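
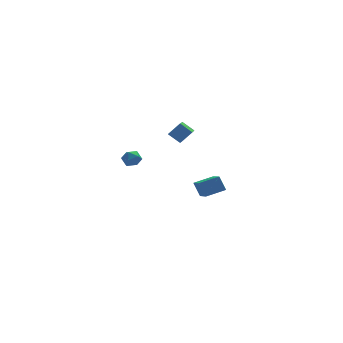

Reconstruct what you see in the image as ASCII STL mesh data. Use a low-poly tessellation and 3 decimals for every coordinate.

solid 
facet normal -0.964 -0.060 -0.259
outer loop
vertex 0.645 -5.11 0.184
vertex 0.388 -4.615 1.026
vertex 0.797 -3.38 -0.787
endloop
endfacet
facet normal 0.255 -0.490 -0.834
outer loop
vertex 1.992 -3.305 -0.466
vertex 0.645 -5.11 0.184
vertex 0.797 -3.38 -0.787
endloop
endfacet
facet normal -0.964 -0.060 -0.259
outer loop
vertex 0.797 -3.38 -0.787
vertex 0.388 -4.615 1.026
vertex 0.54 -2.885 0.055
endloop
endfacet
facet normal 0.076 0.870 -0.488
outer loop
vertex 0.54 -2.885 0.055
vertex 1.992 -3.305 -0.466
vertex 0.797 -3.38 -0.787
endloop
endfacet
facet normal -0.076 -0.870 0.488
outer loop
vertex 0.645 -5.11 0.184
vertex 1.583 -4.54 1.347
vertex 0.388 -4.615 1.026
endloop
endfacet
facet normal 0.255 -0.490 -0.834
outer loop
vertex 1.84 -5.035 0.505
vertex 0.645 -5.11 0.184
vertex 1.992 -3.305 -0.466
endloop
endfacet
facet normal -0.076 -0.870 0.488
outer loop
vertex 1.84 -5.035 0.505
vertex 1.583 -4.54 1.347
vertex 0.645 -5.11 0.184
endloop
endfacet
facet normal -0.255 0.490 0.834
outer loop
vertex 0.388 -4.615 1.026
vertex 1.583 -4.54 1.347
vertex 0.54 -2.885 0.055
endloop
endfacet
facet normal 0.076 0.870 -0.488
outer loop
vertex 1.735 -2.81 0.376
vertex 1.992 -3.305 -0.466
vertex 0.54 -2.885 0.055
endloop
endfacet
facet normal -0.255 0.490 0.834
outer loop
vertex 0.54 -2.885 0.055
vertex 1.583 -4.54 1.347
vertex 1.735 -2.81 0.376
endloop
endfacet
facet normal 0.964 0.060 0.259
outer loop
vertex 1.735 -2.81 0.376
vertex 1.84 -5.035 0.505
vertex 1.992 -3.305 -0.466
endloop
endfacet
facet normal 0.964 0.060 0.259
outer loop
vertex 1.583 -4.54 1.347
vertex 1.84 -5.035 0.505
vertex 1.735 -2.81 0.376
endloop
endfacet
facet normal -0.633 0.507 0.585
outer loop
vertex 1.337 3.035 1.797
vertex 1.949 4.725 0.993
vertex 0.571 2.952 1.041
endloop
endfacet
facet normal -0.310 -0.859 0.408
outer loop
vertex 1.191 2.455 0.467
vertex 1.337 3.035 1.797
vertex 0.571 2.952 1.041
endloop
endfacet
facet normal -0.633 0.507 0.585
outer loop
vertex 0.571 2.952 1.041
vertex 1.949 4.725 0.993
vertex 1.183 4.643 0.236
endloop
endfacet
facet normal -0.710 -0.077 -0.700
outer loop
vertex 1.183 4.643 0.236
vertex 1.191 2.455 0.467
vertex 0.571 2.952 1.041
endloop
endfacet
facet normal 0.710 0.076 0.700
outer loop
vertex 1.337 3.035 1.797
vertex 2.569 4.228 0.419
vertex 1.949 4.725 0.993
endloop
endfacet
facet normal -0.312 -0.858 0.408
outer loop
vertex 1.957 2.537 1.224
vertex 1.337 3.035 1.797
vertex 1.191 2.455 0.467
endloop
endfacet
facet normal 0.709 0.077 0.701
outer loop
vertex 1.957 2.537 1.224
vertex 2.569 4.228 0.419
vertex 1.337 3.035 1.797
endloop
endfacet
facet normal 0.311 0.859 -0.408
outer loop
vertex 1.949 4.725 0.993
vertex 2.569 4.228 0.419
vertex 1.183 4.643 0.236
endloop
endfacet
facet normal -0.709 -0.077 -0.701
outer loop
vertex 1.803 4.145 -0.337
vertex 1.191 2.455 0.467
vertex 1.183 4.643 0.236
endloop
endfacet
facet normal 0.311 0.858 -0.409
outer loop
vertex 1.183 4.643 0.236
vertex 2.569 4.228 0.419
vertex 1.803 4.145 -0.337
endloop
endfacet
facet normal 0.633 -0.507 -0.585
outer loop
vertex 1.803 4.145 -0.337
vertex 1.957 2.537 1.224
vertex 1.191 2.455 0.467
endloop
endfacet
facet normal 0.633 -0.507 -0.585
outer loop
vertex 2.569 4.228 0.419
vertex 1.957 2.537 1.224
vertex 1.803 4.145 -0.337
endloop
endfacet
facet normal -0.768 -0.320 0.555
outer loop
vertex -2.11 3.935 -1.182
vertex -1.806 3.327 -1.112
vertex -1.685 3.823 -0.658
endloop
endfacet
facet normal -0.675 0.383 0.630
outer loop
vertex -2.11 3.935 -1.182
vertex -1.685 3.823 -0.658
vertex -1.662 4.417 -0.995
endloop
endfacet
facet normal -0.729 0.684 -0.016
outer loop
vertex -2.11 3.935 -1.182
vertex -1.662 4.417 -0.995
vertex -1.769 4.287 -1.658
endloop
endfacet
facet normal -0.856 0.165 -0.491
outer loop
vertex -2.11 3.935 -1.182
vertex -1.769 4.287 -1.658
vertex -1.858 3.613 -1.73
endloop
endfacet
facet normal -0.880 -0.456 -0.137
outer loop
vertex -2.11 3.935 -1.182
vertex -1.858 3.613 -1.73
vertex -1.806 3.327 -1.112
endloop
endfacet
facet normal -0.013 0.494 0.869
outer loop
vertex -1.662 4.417 -0.995
vertex -1.685 3.823 -0.658
vertex -1.082 4.107 -0.81
endloop
endfacet
facet normal -0.163 -0.644 0.747
outer loop
vertex -1.685 3.823 -0.658
vertex -1.806 3.327 -1.112
vertex -1.171 3.433 -0.882
endloop
endfacet
facet normal -0.343 -0.863 -0.371
outer loop
vertex -1.806 3.327 -1.112
vertex -1.858 3.613 -1.73
vertex -1.278 3.303 -1.545
endloop
endfacet
facet normal -0.304 0.141 -0.942
outer loop
vertex -1.858 3.613 -1.73
vertex -1.769 4.287 -1.658
vertex -1.255 3.897 -1.882
endloop
endfacet
facet normal -0.100 0.979 -0.176
outer loop
vertex -1.769 4.287 -1.658
vertex -1.662 4.417 -0.995
vertex -1.134 4.393 -1.428
endloop
endfacet
facet normal 0.856 -0.165 0.491
outer loop
vertex -0.83 3.785 -1.358
vertex -1.082 4.107 -0.81
vertex -1.171 3.433 -0.882
endloop
endfacet
facet normal 0.729 -0.684 0.016
outer loop
vertex -0.83 3.785 -1.358
vertex -1.171 3.433 -0.882
vertex -1.278 3.303 -1.545
endloop
endfacet
facet normal 0.675 -0.383 -0.630
outer loop
vertex -0.83 3.785 -1.358
vertex -1.278 3.303 -1.545
vertex -1.255 3.897 -1.882
endloop
endfacet
facet normal 0.768 0.320 -0.555
outer loop
vertex -0.83 3.785 -1.358
vertex -1.255 3.897 -1.882
vertex -1.134 4.393 -1.428
endloop
endfacet
facet normal 0.880 0.456 0.137
outer loop
vertex -0.83 3.785 -1.358
vertex -1.134 4.393 -1.428
vertex -1.082 4.107 -0.81
endloop
endfacet
facet normal 0.304 -0.141 0.942
outer loop
vertex -1.171 3.433 -0.882
vertex -1.082 4.107 -0.81
vertex -1.685 3.823 -0.658
endloop
endfacet
facet normal 0.100 -0.979 0.176
outer loop
vertex -1.278 3.303 -1.545
vertex -1.171 3.433 -0.882
vertex -1.806 3.327 -1.112
endloop
endfacet
facet normal 0.013 -0.494 -0.869
outer loop
vertex -1.255 3.897 -1.882
vertex -1.278 3.303 -1.545
vertex -1.858 3.613 -1.73
endloop
endfacet
facet normal 0.163 0.644 -0.747
outer loop
vertex -1.134 4.393 -1.428
vertex -1.255 3.897 -1.882
vertex -1.769 4.287 -1.658
endloop
endfacet
facet normal 0.343 0.863 0.371
outer loop
vertex -1.082 4.107 -0.81
vertex -1.134 4.393 -1.428
vertex -1.662 4.417 -0.995
endloop
endfacet

endsolid


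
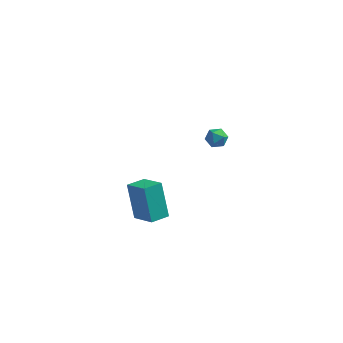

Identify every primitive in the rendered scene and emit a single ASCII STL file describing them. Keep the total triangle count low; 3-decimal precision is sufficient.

solid 
facet normal -0.608 -0.782 0.137
outer loop
vertex -1.025 -4.342 -1.009
vertex -2.191 -3.559 -1.712
vertex -0.41 -5.157 -2.935
endloop
endfacet
facet normal 0.742 -0.499 0.448
outer loop
vertex 0.271 -4.281 -3.088
vertex -1.025 -4.342 -1.009
vertex -0.41 -5.157 -2.935
endloop
endfacet
facet normal -0.608 -0.782 0.137
outer loop
vertex -0.41 -5.157 -2.935
vertex -2.191 -3.559 -1.712
vertex -1.576 -4.374 -3.638
endloop
endfacet
facet normal 0.282 -0.374 -0.884
outer loop
vertex -1.576 -4.374 -3.638
vertex 0.271 -4.281 -3.088
vertex -0.41 -5.157 -2.935
endloop
endfacet
facet normal -0.282 0.374 0.884
outer loop
vertex -1.025 -4.342 -1.009
vertex -1.51 -2.683 -1.865
vertex -2.191 -3.559 -1.712
endloop
endfacet
facet normal 0.742 -0.499 0.448
outer loop
vertex -0.344 -3.466 -1.162
vertex -1.025 -4.342 -1.009
vertex 0.271 -4.281 -3.088
endloop
endfacet
facet normal -0.282 0.374 0.884
outer loop
vertex -0.344 -3.466 -1.162
vertex -1.51 -2.683 -1.865
vertex -1.025 -4.342 -1.009
endloop
endfacet
facet normal -0.742 0.499 -0.448
outer loop
vertex -2.191 -3.559 -1.712
vertex -1.51 -2.683 -1.865
vertex -1.576 -4.374 -3.638
endloop
endfacet
facet normal 0.282 -0.374 -0.884
outer loop
vertex -0.895 -3.498 -3.791
vertex 0.271 -4.281 -3.088
vertex -1.576 -4.374 -3.638
endloop
endfacet
facet normal -0.742 0.499 -0.448
outer loop
vertex -1.576 -4.374 -3.638
vertex -1.51 -2.683 -1.865
vertex -0.895 -3.498 -3.791
endloop
endfacet
facet normal 0.608 0.782 -0.137
outer loop
vertex -0.895 -3.498 -3.791
vertex -0.344 -3.466 -1.162
vertex 0.271 -4.281 -3.088
endloop
endfacet
facet normal 0.608 0.782 -0.137
outer loop
vertex -1.51 -2.683 -1.865
vertex -0.344 -3.466 -1.162
vertex -0.895 -3.498 -3.791
endloop
endfacet
facet normal 0.299 -0.036 0.954
outer loop
vertex 1.152 3.557 -2.501
vertex 0.796 2.955 -2.412
vertex 1.468 2.94 -2.623
endloop
endfacet
facet normal 0.783 0.293 0.548
outer loop
vertex 1.152 3.557 -2.501
vertex 1.468 2.94 -2.623
vertex 1.572 3.482 -3.061
endloop
endfacet
facet normal 0.466 0.853 0.236
outer loop
vertex 1.152 3.557 -2.501
vertex 1.572 3.482 -3.061
vertex 0.963 3.832 -3.122
endloop
endfacet
facet normal -0.213 0.868 0.449
outer loop
vertex 1.152 3.557 -2.501
vertex 0.963 3.832 -3.122
vertex 0.484 3.507 -2.721
endloop
endfacet
facet normal -0.318 0.320 0.893
outer loop
vertex 1.152 3.557 -2.501
vertex 0.484 3.507 -2.721
vertex 0.796 2.955 -2.412
endloop
endfacet
facet normal 0.986 -0.160 0.036
outer loop
vertex 1.572 3.482 -3.061
vertex 1.468 2.94 -2.623
vertex 1.476 2.833 -3.319
endloop
endfacet
facet normal 0.202 -0.693 0.692
outer loop
vertex 1.468 2.94 -2.623
vertex 0.796 2.955 -2.412
vertex 0.997 2.508 -2.918
endloop
endfacet
facet normal -0.796 -0.118 0.593
outer loop
vertex 0.796 2.955 -2.412
vertex 0.484 3.507 -2.721
vertex 0.388 2.858 -2.979
endloop
endfacet
facet normal -0.627 0.769 -0.125
outer loop
vertex 0.484 3.507 -2.721
vertex 0.963 3.832 -3.122
vertex 0.492 3.4 -3.417
endloop
endfacet
facet normal 0.475 0.745 -0.469
outer loop
vertex 0.963 3.832 -3.122
vertex 1.572 3.482 -3.061
vertex 1.164 3.385 -3.628
endloop
endfacet
facet normal 0.213 -0.868 -0.449
outer loop
vertex 0.808 2.783 -3.539
vertex 1.476 2.833 -3.319
vertex 0.997 2.508 -2.918
endloop
endfacet
facet normal -0.466 -0.853 -0.236
outer loop
vertex 0.808 2.783 -3.539
vertex 0.997 2.508 -2.918
vertex 0.388 2.858 -2.979
endloop
endfacet
facet normal -0.783 -0.293 -0.548
outer loop
vertex 0.808 2.783 -3.539
vertex 0.388 2.858 -2.979
vertex 0.492 3.4 -3.417
endloop
endfacet
facet normal -0.299 0.036 -0.954
outer loop
vertex 0.808 2.783 -3.539
vertex 0.492 3.4 -3.417
vertex 1.164 3.385 -3.628
endloop
endfacet
facet normal 0.318 -0.320 -0.893
outer loop
vertex 0.808 2.783 -3.539
vertex 1.164 3.385 -3.628
vertex 1.476 2.833 -3.319
endloop
endfacet
facet normal 0.627 -0.769 0.125
outer loop
vertex 0.997 2.508 -2.918
vertex 1.476 2.833 -3.319
vertex 1.468 2.94 -2.623
endloop
endfacet
facet normal -0.475 -0.745 0.469
outer loop
vertex 0.388 2.858 -2.979
vertex 0.997 2.508 -2.918
vertex 0.796 2.955 -2.412
endloop
endfacet
facet normal -0.986 0.160 -0.036
outer loop
vertex 0.492 3.4 -3.417
vertex 0.388 2.858 -2.979
vertex 0.484 3.507 -2.721
endloop
endfacet
facet normal -0.202 0.693 -0.692
outer loop
vertex 1.164 3.385 -3.628
vertex 0.492 3.4 -3.417
vertex 0.963 3.832 -3.122
endloop
endfacet
facet normal 0.796 0.118 -0.593
outer loop
vertex 1.476 2.833 -3.319
vertex 1.164 3.385 -3.628
vertex 1.572 3.482 -3.061
endloop
endfacet

endsolid


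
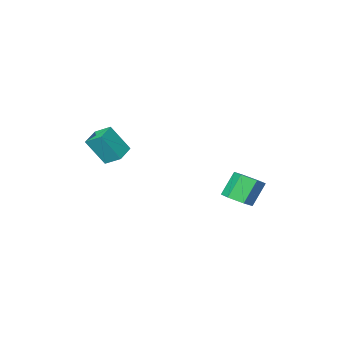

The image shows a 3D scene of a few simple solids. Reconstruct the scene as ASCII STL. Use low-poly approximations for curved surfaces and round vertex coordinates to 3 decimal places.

solid 
facet normal -0.441 0.330 -0.835
outer loop
vertex 1.426 -3.404 1.296
vertex 2.333 -2.771 1.067
vertex 1.847 -4.202 0.758
endloop
endfacet
facet normal -0.803 -0.561 0.204
outer loop
vertex 2.607 -4.769 2.193
vertex 1.426 -3.404 1.296
vertex 1.847 -4.202 0.758
endloop
endfacet
facet normal -0.441 0.330 -0.834
outer loop
vertex 1.847 -4.202 0.758
vertex 2.333 -2.771 1.067
vertex 2.754 -3.568 0.529
endloop
endfacet
facet normal 0.401 -0.759 -0.512
outer loop
vertex 2.754 -3.568 0.529
vertex 2.607 -4.769 2.193
vertex 1.847 -4.202 0.758
endloop
endfacet
facet normal -0.401 0.760 0.512
outer loop
vertex 1.426 -3.404 1.296
vertex 3.093 -3.338 2.502
vertex 2.333 -2.771 1.067
endloop
endfacet
facet normal -0.803 -0.561 0.203
outer loop
vertex 2.186 -3.972 2.731
vertex 1.426 -3.404 1.296
vertex 2.607 -4.769 2.193
endloop
endfacet
facet normal -0.401 0.759 0.513
outer loop
vertex 2.186 -3.972 2.731
vertex 3.093 -3.338 2.502
vertex 1.426 -3.404 1.296
endloop
endfacet
facet normal 0.802 0.561 -0.203
outer loop
vertex 2.333 -2.771 1.067
vertex 3.093 -3.338 2.502
vertex 2.754 -3.568 0.529
endloop
endfacet
facet normal 0.401 -0.759 -0.513
outer loop
vertex 3.514 -4.136 1.964
vertex 2.607 -4.769 2.193
vertex 2.754 -3.568 0.529
endloop
endfacet
facet normal 0.803 0.561 -0.203
outer loop
vertex 2.754 -3.568 0.529
vertex 3.093 -3.338 2.502
vertex 3.514 -4.136 1.964
endloop
endfacet
facet normal 0.441 -0.330 0.834
outer loop
vertex 3.514 -4.136 1.964
vertex 2.186 -3.972 2.731
vertex 2.607 -4.769 2.193
endloop
endfacet
facet normal 0.441 -0.330 0.835
outer loop
vertex 3.093 -3.338 2.502
vertex 2.186 -3.972 2.731
vertex 3.514 -4.136 1.964
endloop
endfacet
facet normal 0.551 0.085 -0.830
outer loop
vertex -2.594 -1.503 -2.134
vertex -3.123 -0.904 -2.424
vertex -2.449 -0.685 -1.954
endloop
endfacet
facet normal 0.817 -0.258 0.516
outer loop
vertex -2.594 -1.503 -2.134
vertex -2.449 -0.685 -1.954
vertex -3.448 -1.634 -0.847
endloop
endfacet
facet normal 0.817 -0.258 0.516
outer loop
vertex -3.448 -1.634 -0.847
vertex -2.449 -0.685 -1.954
vertex -3.303 -0.816 -0.667
endloop
endfacet
facet normal -0.550 -0.085 0.831
outer loop
vertex -3.448 -1.634 -0.847
vertex -3.303 -0.816 -0.667
vertex -3.977 -1.036 -1.136
endloop
endfacet
facet normal 0.551 0.085 -0.830
outer loop
vertex -2.449 -0.685 -1.954
vertex -3.123 -0.904 -2.424
vertex -2.978 -0.086 -2.244
endloop
endfacet
facet normal 0.556 0.705 0.441
outer loop
vertex -2.449 -0.685 -1.954
vertex -2.978 -0.086 -2.244
vertex -3.303 -0.816 -0.667
endloop
endfacet
facet normal 0.555 0.705 0.441
outer loop
vertex -3.303 -0.816 -0.667
vertex -2.978 -0.086 -2.244
vertex -3.832 -0.218 -0.957
endloop
endfacet
facet normal -0.550 -0.084 0.831
outer loop
vertex -3.303 -0.816 -0.667
vertex -3.832 -0.218 -0.957
vertex -3.977 -1.036 -1.136
endloop
endfacet
facet normal 0.550 0.085 -0.831
outer loop
vertex -2.978 -0.086 -2.244
vertex -3.123 -0.904 -2.424
vertex -3.652 -0.306 -2.713
endloop
endfacet
facet normal -0.262 0.962 -0.075
outer loop
vertex -2.978 -0.086 -2.244
vertex -3.652 -0.306 -2.713
vertex -3.832 -0.218 -0.957
endloop
endfacet
facet normal -0.261 0.963 -0.075
outer loop
vertex -3.832 -0.218 -0.957
vertex -3.652 -0.306 -2.713
vertex -4.506 -0.437 -1.426
endloop
endfacet
facet normal -0.551 -0.084 0.831
outer loop
vertex -3.832 -0.218 -0.957
vertex -4.506 -0.437 -1.426
vertex -3.977 -1.036 -1.136
endloop
endfacet
facet normal 0.550 0.085 -0.831
outer loop
vertex -3.652 -0.306 -2.713
vertex -3.123 -0.904 -2.424
vertex -3.797 -1.124 -2.893
endloop
endfacet
facet normal -0.817 0.258 -0.516
outer loop
vertex -3.652 -0.306 -2.713
vertex -3.797 -1.124 -2.893
vertex -4.506 -0.437 -1.426
endloop
endfacet
facet normal -0.817 0.258 -0.516
outer loop
vertex -4.506 -0.437 -1.426
vertex -3.797 -1.124 -2.893
vertex -4.651 -1.255 -1.606
endloop
endfacet
facet normal -0.551 -0.085 0.830
outer loop
vertex -4.506 -0.437 -1.426
vertex -4.651 -1.255 -1.606
vertex -3.977 -1.036 -1.136
endloop
endfacet
facet normal 0.550 0.084 -0.831
outer loop
vertex -3.797 -1.124 -2.893
vertex -3.123 -0.904 -2.424
vertex -3.268 -1.722 -2.603
endloop
endfacet
facet normal -0.556 -0.705 -0.440
outer loop
vertex -3.797 -1.124 -2.893
vertex -3.268 -1.722 -2.603
vertex -4.651 -1.255 -1.606
endloop
endfacet
facet normal -0.556 -0.705 -0.441
outer loop
vertex -4.651 -1.255 -1.606
vertex -3.268 -1.722 -2.603
vertex -4.122 -1.854 -1.316
endloop
endfacet
facet normal -0.551 -0.085 0.830
outer loop
vertex -4.651 -1.255 -1.606
vertex -4.122 -1.854 -1.316
vertex -3.977 -1.036 -1.136
endloop
endfacet
facet normal 0.551 0.084 -0.831
outer loop
vertex -3.268 -1.722 -2.603
vertex -3.123 -0.904 -2.424
vertex -2.594 -1.503 -2.134
endloop
endfacet
facet normal 0.261 -0.962 0.074
outer loop
vertex -3.268 -1.722 -2.603
vertex -2.594 -1.503 -2.134
vertex -4.122 -1.854 -1.316
endloop
endfacet
facet normal 0.261 -0.962 0.076
outer loop
vertex -4.122 -1.854 -1.316
vertex -2.594 -1.503 -2.134
vertex -3.448 -1.634 -0.847
endloop
endfacet
facet normal -0.550 -0.085 0.831
outer loop
vertex -4.122 -1.854 -1.316
vertex -3.448 -1.634 -0.847
vertex -3.977 -1.036 -1.136
endloop
endfacet

endsolid


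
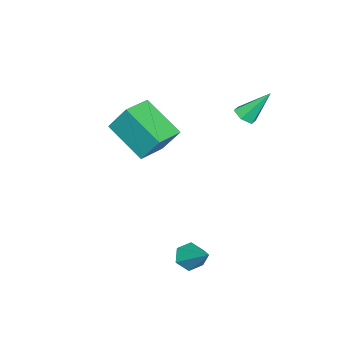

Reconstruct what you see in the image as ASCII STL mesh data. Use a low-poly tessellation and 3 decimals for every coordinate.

solid 
facet normal -0.379 -0.702 -0.603
outer loop
vertex 2.71 0.591 -2.475
vertex 2.096 0.88 -2.426
vertex 2.524 1.072 -2.918
endloop
endfacet
facet normal 0.959 0.151 -0.239
outer loop
vertex 2.71 0.591 -2.475
vertex 2.524 1.072 -2.918
vertex 2.744 2.08 -1.394
endloop
endfacet
facet normal -0.379 -0.702 -0.603
outer loop
vertex 2.524 1.072 -2.918
vertex 2.096 0.88 -2.426
vertex 1.911 1.361 -2.869
endloop
endfacet
facet normal 0.318 0.769 -0.555
outer loop
vertex 2.524 1.072 -2.918
vertex 1.911 1.361 -2.869
vertex 2.744 2.08 -1.394
endloop
endfacet
facet normal -0.379 -0.702 -0.603
outer loop
vertex 1.911 1.361 -2.869
vertex 2.096 0.88 -2.426
vertex 1.483 1.169 -2.377
endloop
endfacet
facet normal -0.518 0.847 -0.120
outer loop
vertex 1.911 1.361 -2.869
vertex 1.483 1.169 -2.377
vertex 2.744 2.08 -1.394
endloop
endfacet
facet normal -0.379 -0.702 -0.603
outer loop
vertex 1.483 1.169 -2.377
vertex 2.096 0.88 -2.426
vertex 1.668 0.688 -1.934
endloop
endfacet
facet normal -0.713 0.307 0.631
outer loop
vertex 1.483 1.169 -2.377
vertex 1.668 0.688 -1.934
vertex 2.744 2.08 -1.394
endloop
endfacet
facet normal -0.379 -0.702 -0.603
outer loop
vertex 1.668 0.688 -1.934
vertex 2.096 0.88 -2.426
vertex 2.282 0.399 -1.983
endloop
endfacet
facet normal -0.071 -0.312 0.947
outer loop
vertex 1.668 0.688 -1.934
vertex 2.282 0.399 -1.983
vertex 2.744 2.08 -1.394
endloop
endfacet
facet normal -0.379 -0.702 -0.603
outer loop
vertex 2.282 0.399 -1.983
vertex 2.096 0.88 -2.426
vertex 2.71 0.591 -2.475
endloop
endfacet
facet normal 0.765 -0.390 0.513
outer loop
vertex 2.282 0.399 -1.983
vertex 2.71 0.591 -2.475
vertex 2.744 2.08 -1.394
endloop
endfacet
facet normal -0.987 0.142 -0.081
outer loop
vertex -2.207 -3.588 2.777
vertex -1.856 -1.825 1.597
vertex -2.225 -4.459 1.471
endloop
endfacet
facet normal -0.163 -0.820 0.549
outer loop
vertex -0.864 -4.655 1.583
vertex -2.207 -3.588 2.777
vertex -2.225 -4.459 1.471
endloop
endfacet
facet normal -0.987 0.142 -0.080
outer loop
vertex -2.225 -4.459 1.471
vertex -1.856 -1.825 1.597
vertex -1.875 -2.696 0.291
endloop
endfacet
facet normal -0.011 -0.555 -0.832
outer loop
vertex -1.875 -2.696 0.291
vertex -0.864 -4.655 1.583
vertex -2.225 -4.459 1.471
endloop
endfacet
facet normal 0.011 0.555 0.832
outer loop
vertex -2.207 -3.588 2.777
vertex -0.495 -2.021 1.709
vertex -1.856 -1.825 1.597
endloop
endfacet
facet normal -0.163 -0.820 0.549
outer loop
vertex -0.845 -3.784 2.889
vertex -2.207 -3.588 2.777
vertex -0.864 -4.655 1.583
endloop
endfacet
facet normal 0.011 0.555 0.832
outer loop
vertex -0.845 -3.784 2.889
vertex -0.495 -2.021 1.709
vertex -2.207 -3.588 2.777
endloop
endfacet
facet normal 0.163 0.820 -0.549
outer loop
vertex -1.856 -1.825 1.597
vertex -0.495 -2.021 1.709
vertex -1.875 -2.696 0.291
endloop
endfacet
facet normal -0.011 -0.555 -0.832
outer loop
vertex -0.513 -2.892 0.403
vertex -0.864 -4.655 1.583
vertex -1.875 -2.696 0.291
endloop
endfacet
facet normal 0.163 0.820 -0.549
outer loop
vertex -1.875 -2.696 0.291
vertex -0.495 -2.021 1.709
vertex -0.513 -2.892 0.403
endloop
endfacet
facet normal 0.987 -0.142 0.081
outer loop
vertex -0.513 -2.892 0.403
vertex -0.845 -3.784 2.889
vertex -0.864 -4.655 1.583
endloop
endfacet
facet normal 0.987 -0.142 0.081
outer loop
vertex -0.495 -2.021 1.709
vertex -0.845 -3.784 2.889
vertex -0.513 -2.892 0.403
endloop
endfacet
facet normal 0.288 -0.534 -0.795
outer loop
vertex -3.059 -0.028 2.825
vertex -3.338 0.332 2.482
vertex -2.792 0.429 2.615
endloop
endfacet
facet normal 0.720 -0.105 0.686
outer loop
vertex -3.059 -0.028 2.825
vertex -2.792 0.429 2.615
vertex -3.822 1.228 3.818
endloop
endfacet
facet normal 0.288 -0.533 -0.795
outer loop
vertex -2.792 0.429 2.615
vertex -3.338 0.332 2.482
vertex -3.07 0.79 2.272
endloop
endfacet
facet normal 0.709 0.689 0.150
outer loop
vertex -2.792 0.429 2.615
vertex -3.07 0.79 2.272
vertex -3.822 1.228 3.818
endloop
endfacet
facet normal 0.289 -0.534 -0.795
outer loop
vertex -3.07 0.79 2.272
vertex -3.338 0.332 2.482
vertex -3.616 0.692 2.139
endloop
endfacet
facet normal -0.093 0.945 -0.313
outer loop
vertex -3.07 0.79 2.272
vertex -3.616 0.692 2.139
vertex -3.822 1.228 3.818
endloop
endfacet
facet normal 0.288 -0.534 -0.795
outer loop
vertex -3.616 0.692 2.139
vertex -3.338 0.332 2.482
vertex -3.884 0.235 2.349
endloop
endfacet
facet normal -0.882 0.408 -0.238
outer loop
vertex -3.616 0.692 2.139
vertex -3.884 0.235 2.349
vertex -3.822 1.228 3.818
endloop
endfacet
facet normal 0.288 -0.533 -0.795
outer loop
vertex -3.884 0.235 2.349
vertex -3.338 0.332 2.482
vertex -3.605 -0.126 2.692
endloop
endfacet
facet normal -0.871 -0.389 0.300
outer loop
vertex -3.884 0.235 2.349
vertex -3.605 -0.126 2.692
vertex -3.822 1.228 3.818
endloop
endfacet
facet normal 0.289 -0.533 -0.795
outer loop
vertex -3.605 -0.126 2.692
vertex -3.338 0.332 2.482
vertex -3.059 -0.028 2.825
endloop
endfacet
facet normal -0.070 -0.644 0.761
outer loop
vertex -3.605 -0.126 2.692
vertex -3.059 -0.028 2.825
vertex -3.822 1.228 3.818
endloop
endfacet

endsolid


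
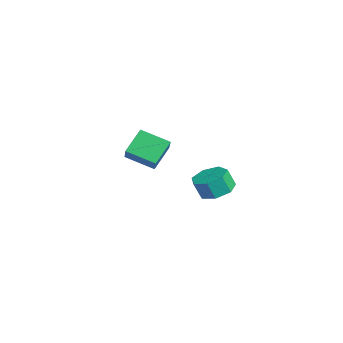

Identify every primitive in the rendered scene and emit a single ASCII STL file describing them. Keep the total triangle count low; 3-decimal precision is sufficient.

solid 
facet normal -0.495 -0.780 0.383
outer loop
vertex -2.932 -0.551 3.06
vertex -3.72 0.532 4.247
vertex -4.251 -0.27 1.928
endloop
endfacet
facet normal 0.440 -0.605 -0.663
outer loop
vertex -3.3 1.228 1.193
vertex -2.932 -0.551 3.06
vertex -4.251 -0.27 1.928
endloop
endfacet
facet normal -0.496 -0.780 0.383
outer loop
vertex -4.251 -0.27 1.928
vertex -3.72 0.532 4.247
vertex -5.038 0.814 3.116
endloop
endfacet
facet normal -0.749 0.160 -0.643
outer loop
vertex -5.038 0.814 3.116
vertex -3.3 1.228 1.193
vertex -4.251 -0.27 1.928
endloop
endfacet
facet normal 0.749 -0.160 0.643
outer loop
vertex -2.932 -0.551 3.06
vertex -2.769 2.03 3.512
vertex -3.72 0.532 4.247
endloop
endfacet
facet normal 0.440 -0.605 -0.663
outer loop
vertex -1.982 0.946 2.324
vertex -2.932 -0.551 3.06
vertex -3.3 1.228 1.193
endloop
endfacet
facet normal 0.750 -0.160 0.642
outer loop
vertex -1.982 0.946 2.324
vertex -2.769 2.03 3.512
vertex -2.932 -0.551 3.06
endloop
endfacet
facet normal -0.440 0.605 0.664
outer loop
vertex -3.72 0.532 4.247
vertex -2.769 2.03 3.512
vertex -5.038 0.814 3.116
endloop
endfacet
facet normal -0.749 0.159 -0.643
outer loop
vertex -4.088 2.311 2.38
vertex -3.3 1.228 1.193
vertex -5.038 0.814 3.116
endloop
endfacet
facet normal -0.440 0.605 0.663
outer loop
vertex -5.038 0.814 3.116
vertex -2.769 2.03 3.512
vertex -4.088 2.311 2.38
endloop
endfacet
facet normal 0.495 0.780 -0.383
outer loop
vertex -4.088 2.311 2.38
vertex -1.982 0.946 2.324
vertex -3.3 1.228 1.193
endloop
endfacet
facet normal 0.495 0.780 -0.383
outer loop
vertex -2.769 2.03 3.512
vertex -1.982 0.946 2.324
vertex -4.088 2.311 2.38
endloop
endfacet
facet normal 0.088 0.367 -0.926
outer loop
vertex 4.199 2.525 2.491
vertex 3.223 2.932 2.56
vertex 4.146 3.38 2.825
endloop
endfacet
facet normal 0.994 0.022 0.103
outer loop
vertex 4.199 2.525 2.491
vertex 4.146 3.38 2.825
vertex 4.093 2.081 3.611
endloop
endfacet
facet normal 0.994 0.021 0.103
outer loop
vertex 4.093 2.081 3.611
vertex 4.146 3.38 2.825
vertex 4.04 2.936 3.946
endloop
endfacet
facet normal -0.088 -0.368 0.926
outer loop
vertex 4.093 2.081 3.611
vertex 4.04 2.936 3.946
vertex 3.117 2.488 3.68
endloop
endfacet
facet normal 0.087 0.368 -0.926
outer loop
vertex 4.146 3.38 2.825
vertex 3.223 2.932 2.56
vertex 3.398 3.898 2.96
endloop
endfacet
facet normal 0.575 0.740 0.348
outer loop
vertex 4.146 3.38 2.825
vertex 3.398 3.898 2.96
vertex 4.04 2.936 3.946
endloop
endfacet
facet normal 0.575 0.740 0.348
outer loop
vertex 4.04 2.936 3.946
vertex 3.398 3.898 2.96
vertex 3.292 3.454 4.08
endloop
endfacet
facet normal -0.089 -0.367 0.926
outer loop
vertex 4.04 2.936 3.946
vertex 3.292 3.454 4.08
vertex 3.117 2.488 3.68
endloop
endfacet
facet normal 0.088 0.367 -0.926
outer loop
vertex 3.398 3.898 2.96
vertex 3.223 2.932 2.56
vertex 2.518 3.689 2.793
endloop
endfacet
facet normal -0.277 0.902 0.331
outer loop
vertex 3.398 3.898 2.96
vertex 2.518 3.689 2.793
vertex 3.292 3.454 4.08
endloop
endfacet
facet normal -0.278 0.901 0.332
outer loop
vertex 3.292 3.454 4.08
vertex 2.518 3.689 2.793
vertex 2.412 3.244 3.913
endloop
endfacet
facet normal -0.088 -0.367 0.926
outer loop
vertex 3.292 3.454 4.08
vertex 2.412 3.244 3.913
vertex 3.117 2.488 3.68
endloop
endfacet
facet normal 0.088 0.367 -0.926
outer loop
vertex 2.518 3.689 2.793
vertex 3.223 2.932 2.56
vertex 2.169 2.909 2.451
endloop
endfacet
facet normal -0.921 0.384 0.065
outer loop
vertex 2.518 3.689 2.793
vertex 2.169 2.909 2.451
vertex 2.412 3.244 3.913
endloop
endfacet
facet normal -0.921 0.384 0.065
outer loop
vertex 2.412 3.244 3.913
vertex 2.169 2.909 2.451
vertex 2.063 2.465 3.571
endloop
endfacet
facet normal -0.088 -0.367 0.926
outer loop
vertex 2.412 3.244 3.913
vertex 2.063 2.465 3.571
vertex 3.117 2.488 3.68
endloop
endfacet
facet normal 0.088 0.367 -0.926
outer loop
vertex 2.169 2.909 2.451
vertex 3.223 2.932 2.56
vertex 2.614 2.147 2.191
endloop
endfacet
facet normal -0.871 -0.423 -0.250
outer loop
vertex 2.169 2.909 2.451
vertex 2.614 2.147 2.191
vertex 2.063 2.465 3.571
endloop
endfacet
facet normal -0.871 -0.423 -0.250
outer loop
vertex 2.063 2.465 3.571
vertex 2.614 2.147 2.191
vertex 2.508 1.703 3.311
endloop
endfacet
facet normal -0.088 -0.367 0.926
outer loop
vertex 2.063 2.465 3.571
vertex 2.508 1.703 3.311
vertex 3.117 2.488 3.68
endloop
endfacet
facet normal 0.088 0.367 -0.926
outer loop
vertex 2.614 2.147 2.191
vertex 3.223 2.932 2.56
vertex 3.517 1.976 2.209
endloop
endfacet
facet normal -0.165 -0.911 -0.377
outer loop
vertex 2.614 2.147 2.191
vertex 3.517 1.976 2.209
vertex 2.508 1.703 3.311
endloop
endfacet
facet normal -0.165 -0.911 -0.377
outer loop
vertex 2.508 1.703 3.311
vertex 3.517 1.976 2.209
vertex 3.411 1.532 3.329
endloop
endfacet
facet normal -0.088 -0.367 0.926
outer loop
vertex 2.508 1.703 3.311
vertex 3.411 1.532 3.329
vertex 3.117 2.488 3.68
endloop
endfacet
facet normal 0.088 0.367 -0.926
outer loop
vertex 3.517 1.976 2.209
vertex 3.223 2.932 2.56
vertex 4.199 2.525 2.491
endloop
endfacet
facet normal 0.665 -0.713 -0.220
outer loop
vertex 3.517 1.976 2.209
vertex 4.199 2.525 2.491
vertex 3.411 1.532 3.329
endloop
endfacet
facet normal 0.665 -0.713 -0.220
outer loop
vertex 3.411 1.532 3.329
vertex 4.199 2.525 2.491
vertex 4.093 2.081 3.611
endloop
endfacet
facet normal -0.088 -0.367 0.926
outer loop
vertex 3.411 1.532 3.329
vertex 4.093 2.081 3.611
vertex 3.117 2.488 3.68
endloop
endfacet

endsolid


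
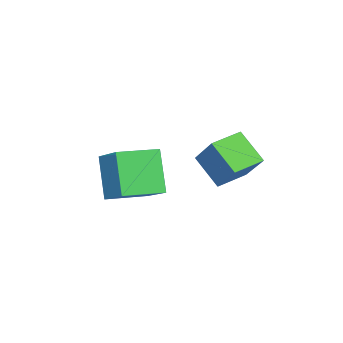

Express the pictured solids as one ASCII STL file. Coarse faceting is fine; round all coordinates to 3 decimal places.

solid 
facet normal -0.791 0.605 -0.089
outer loop
vertex -0.101 -0.335 2.302
vertex 0.679 0.43 0.567
vertex -1.088 -1.783 1.219
endloop
endfacet
facet normal -0.381 -0.373 0.846
outer loop
vertex 0.281 -2.83 1.373
vertex -0.101 -0.335 2.302
vertex -1.088 -1.783 1.219
endloop
endfacet
facet normal -0.791 0.605 -0.089
outer loop
vertex -1.088 -1.783 1.219
vertex 0.679 0.43 0.567
vertex -0.308 -1.018 -0.515
endloop
endfacet
facet normal -0.479 -0.703 -0.526
outer loop
vertex -0.308 -1.018 -0.515
vertex 0.281 -2.83 1.373
vertex -1.088 -1.783 1.219
endloop
endfacet
facet normal 0.479 0.703 0.525
outer loop
vertex -0.101 -0.335 2.302
vertex 2.048 -0.617 0.721
vertex 0.679 0.43 0.567
endloop
endfacet
facet normal -0.380 -0.373 0.846
outer loop
vertex 1.268 -1.382 2.455
vertex -0.101 -0.335 2.302
vertex 0.281 -2.83 1.373
endloop
endfacet
facet normal 0.479 0.703 0.526
outer loop
vertex 1.268 -1.382 2.455
vertex 2.048 -0.617 0.721
vertex -0.101 -0.335 2.302
endloop
endfacet
facet normal 0.380 0.373 -0.846
outer loop
vertex 0.679 0.43 0.567
vertex 2.048 -0.617 0.721
vertex -0.308 -1.018 -0.515
endloop
endfacet
facet normal -0.479 -0.703 -0.525
outer loop
vertex 1.061 -2.065 -0.362
vertex 0.281 -2.83 1.373
vertex -0.308 -1.018 -0.515
endloop
endfacet
facet normal 0.380 0.374 -0.846
outer loop
vertex -0.308 -1.018 -0.515
vertex 2.048 -0.617 0.721
vertex 1.061 -2.065 -0.362
endloop
endfacet
facet normal 0.791 -0.605 0.089
outer loop
vertex 1.061 -2.065 -0.362
vertex 1.268 -1.382 2.455
vertex 0.281 -2.83 1.373
endloop
endfacet
facet normal 0.791 -0.605 0.089
outer loop
vertex 2.048 -0.617 0.721
vertex 1.268 -1.382 2.455
vertex 1.061 -2.065 -0.362
endloop
endfacet
facet normal -0.354 -0.588 -0.727
outer loop
vertex -2.986 -0.563 0.466
vertex -4.281 -0.048 0.68
vertex -2.693 0.635 -0.645
endloop
endfacet
facet normal 0.918 -0.365 -0.152
outer loop
vertex -1.999 1.788 0.78
vertex -2.986 -0.563 0.466
vertex -2.693 0.635 -0.645
endloop
endfacet
facet normal -0.354 -0.588 -0.727
outer loop
vertex -2.693 0.635 -0.645
vertex -4.281 -0.048 0.68
vertex -3.988 1.15 -0.431
endloop
endfacet
facet normal 0.176 0.721 -0.670
outer loop
vertex -3.988 1.15 -0.431
vertex -1.999 1.788 0.78
vertex -2.693 0.635 -0.645
endloop
endfacet
facet normal -0.176 -0.721 0.670
outer loop
vertex -2.986 -0.563 0.466
vertex -3.587 1.105 2.105
vertex -4.281 -0.048 0.68
endloop
endfacet
facet normal 0.918 -0.365 -0.152
outer loop
vertex -2.292 0.59 1.891
vertex -2.986 -0.563 0.466
vertex -1.999 1.788 0.78
endloop
endfacet
facet normal -0.176 -0.721 0.670
outer loop
vertex -2.292 0.59 1.891
vertex -3.587 1.105 2.105
vertex -2.986 -0.563 0.466
endloop
endfacet
facet normal -0.918 0.365 0.152
outer loop
vertex -4.281 -0.048 0.68
vertex -3.587 1.105 2.105
vertex -3.988 1.15 -0.431
endloop
endfacet
facet normal 0.176 0.721 -0.670
outer loop
vertex -3.294 2.303 0.994
vertex -1.999 1.788 0.78
vertex -3.988 1.15 -0.431
endloop
endfacet
facet normal -0.918 0.365 0.152
outer loop
vertex -3.988 1.15 -0.431
vertex -3.587 1.105 2.105
vertex -3.294 2.303 0.994
endloop
endfacet
facet normal 0.354 0.588 0.727
outer loop
vertex -3.294 2.303 0.994
vertex -2.292 0.59 1.891
vertex -1.999 1.788 0.78
endloop
endfacet
facet normal 0.354 0.588 0.727
outer loop
vertex -3.587 1.105 2.105
vertex -2.292 0.59 1.891
vertex -3.294 2.303 0.994
endloop
endfacet

endsolid


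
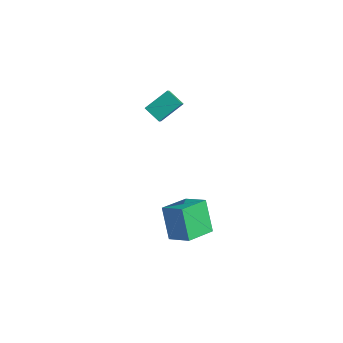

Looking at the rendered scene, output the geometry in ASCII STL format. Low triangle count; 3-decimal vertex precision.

solid 
facet normal -0.484 0.214 0.849
outer loop
vertex 2.438 -3.922 -1.86
vertex 2.416 -2.18 -2.311
vertex 1.161 -4.115 -2.54
endloop
endfacet
facet normal 0.013 -0.968 0.251
outer loop
vertex 2.124 -4.54 -4.229
vertex 2.438 -3.922 -1.86
vertex 1.161 -4.115 -2.54
endloop
endfacet
facet normal -0.485 0.214 0.848
outer loop
vertex 1.161 -4.115 -2.54
vertex 2.416 -2.18 -2.311
vertex 1.139 -2.372 -2.992
endloop
endfacet
facet normal -0.875 -0.132 -0.466
outer loop
vertex 1.139 -2.372 -2.992
vertex 2.124 -4.54 -4.229
vertex 1.161 -4.115 -2.54
endloop
endfacet
facet normal 0.875 0.132 0.466
outer loop
vertex 2.438 -3.922 -1.86
vertex 3.379 -2.605 -4.0
vertex 2.416 -2.18 -2.311
endloop
endfacet
facet normal 0.012 -0.968 0.251
outer loop
vertex 3.401 -4.348 -3.548
vertex 2.438 -3.922 -1.86
vertex 2.124 -4.54 -4.229
endloop
endfacet
facet normal 0.875 0.132 0.466
outer loop
vertex 3.401 -4.348 -3.548
vertex 3.379 -2.605 -4.0
vertex 2.438 -3.922 -1.86
endloop
endfacet
facet normal -0.012 0.968 -0.250
outer loop
vertex 2.416 -2.18 -2.311
vertex 3.379 -2.605 -4.0
vertex 1.139 -2.372 -2.992
endloop
endfacet
facet normal -0.875 -0.132 -0.466
outer loop
vertex 2.102 -2.798 -4.68
vertex 2.124 -4.54 -4.229
vertex 1.139 -2.372 -2.992
endloop
endfacet
facet normal -0.012 0.968 -0.251
outer loop
vertex 1.139 -2.372 -2.992
vertex 3.379 -2.605 -4.0
vertex 2.102 -2.798 -4.68
endloop
endfacet
facet normal 0.485 -0.214 -0.848
outer loop
vertex 2.102 -2.798 -4.68
vertex 3.401 -4.348 -3.548
vertex 2.124 -4.54 -4.229
endloop
endfacet
facet normal 0.484 -0.214 -0.848
outer loop
vertex 3.379 -2.605 -4.0
vertex 3.401 -4.348 -3.548
vertex 2.102 -2.798 -4.68
endloop
endfacet
facet normal -0.461 0.591 -0.663
outer loop
vertex -1.975 -2.182 2.491
vertex -1.613 -0.91 3.373
vertex -1.031 -2.067 1.937
endloop
endfacet
facet normal -0.228 -0.801 -0.554
outer loop
vertex -0.607 -2.61 2.547
vertex -1.975 -2.182 2.491
vertex -1.031 -2.067 1.937
endloop
endfacet
facet normal -0.460 0.591 -0.663
outer loop
vertex -1.031 -2.067 1.937
vertex -1.613 -0.91 3.373
vertex -0.669 -0.795 2.82
endloop
endfacet
facet normal 0.858 0.105 -0.503
outer loop
vertex -0.669 -0.795 2.82
vertex -0.607 -2.61 2.547
vertex -1.031 -2.067 1.937
endloop
endfacet
facet normal -0.858 -0.105 0.503
outer loop
vertex -1.975 -2.182 2.491
vertex -1.189 -1.453 3.983
vertex -1.613 -0.91 3.373
endloop
endfacet
facet normal -0.228 -0.800 -0.555
outer loop
vertex -1.551 -2.725 3.1
vertex -1.975 -2.182 2.491
vertex -0.607 -2.61 2.547
endloop
endfacet
facet normal -0.858 -0.105 0.503
outer loop
vertex -1.551 -2.725 3.1
vertex -1.189 -1.453 3.983
vertex -1.975 -2.182 2.491
endloop
endfacet
facet normal 0.227 0.800 0.555
outer loop
vertex -1.613 -0.91 3.373
vertex -1.189 -1.453 3.983
vertex -0.669 -0.795 2.82
endloop
endfacet
facet normal 0.858 0.105 -0.503
outer loop
vertex -0.245 -1.338 3.429
vertex -0.607 -2.61 2.547
vertex -0.669 -0.795 2.82
endloop
endfacet
facet normal 0.228 0.800 0.555
outer loop
vertex -0.669 -0.795 2.82
vertex -1.189 -1.453 3.983
vertex -0.245 -1.338 3.429
endloop
endfacet
facet normal 0.460 -0.591 0.663
outer loop
vertex -0.245 -1.338 3.429
vertex -1.551 -2.725 3.1
vertex -0.607 -2.61 2.547
endloop
endfacet
facet normal 0.461 -0.591 0.662
outer loop
vertex -1.189 -1.453 3.983
vertex -1.551 -2.725 3.1
vertex -0.245 -1.338 3.429
endloop
endfacet

endsolid


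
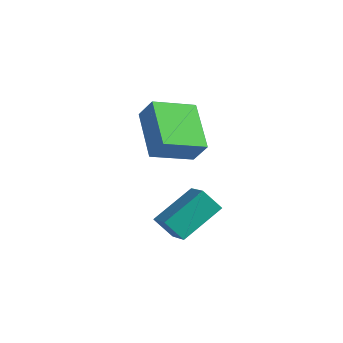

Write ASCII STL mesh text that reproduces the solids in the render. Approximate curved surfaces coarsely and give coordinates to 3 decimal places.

solid 
facet normal -0.500 -0.799 0.333
outer loop
vertex 1.321 -1.576 2.622
vertex -0.055 -0.332 3.541
vertex 0.738 -1.575 1.748
endloop
endfacet
facet normal 0.664 -0.601 -0.444
outer loop
vertex 1.595 -0.208 1.179
vertex 1.321 -1.576 2.622
vertex 0.738 -1.575 1.748
endloop
endfacet
facet normal -0.501 -0.799 0.332
outer loop
vertex 0.738 -1.575 1.748
vertex -0.055 -0.332 3.541
vertex -0.637 -0.33 2.667
endloop
endfacet
facet normal -0.555 0.001 -0.832
outer loop
vertex -0.637 -0.33 2.667
vertex 1.595 -0.208 1.179
vertex 0.738 -1.575 1.748
endloop
endfacet
facet normal 0.555 -0.001 0.832
outer loop
vertex 1.321 -1.576 2.622
vertex 0.802 1.035 2.972
vertex -0.055 -0.332 3.541
endloop
endfacet
facet normal 0.664 -0.601 -0.444
outer loop
vertex 2.177 -0.21 2.053
vertex 1.321 -1.576 2.622
vertex 1.595 -0.208 1.179
endloop
endfacet
facet normal 0.555 -0.001 0.832
outer loop
vertex 2.177 -0.21 2.053
vertex 0.802 1.035 2.972
vertex 1.321 -1.576 2.622
endloop
endfacet
facet normal -0.664 0.601 0.444
outer loop
vertex -0.055 -0.332 3.541
vertex 0.802 1.035 2.972
vertex -0.637 -0.33 2.667
endloop
endfacet
facet normal -0.555 0.001 -0.832
outer loop
vertex 0.219 1.036 2.098
vertex 1.595 -0.208 1.179
vertex -0.637 -0.33 2.667
endloop
endfacet
facet normal -0.664 0.601 0.444
outer loop
vertex -0.637 -0.33 2.667
vertex 0.802 1.035 2.972
vertex 0.219 1.036 2.098
endloop
endfacet
facet normal 0.501 0.799 -0.332
outer loop
vertex 0.219 1.036 2.098
vertex 2.177 -0.21 2.053
vertex 1.595 -0.208 1.179
endloop
endfacet
facet normal 0.501 0.799 -0.333
outer loop
vertex 0.802 1.035 2.972
vertex 2.177 -0.21 2.053
vertex 0.219 1.036 2.098
endloop
endfacet
facet normal -0.648 -0.217 0.730
outer loop
vertex 3.976 -3.042 2.261
vertex 3.104 -2.454 1.662
vertex 3.54 -4.532 1.432
endloop
endfacet
facet normal 0.720 -0.486 0.495
outer loop
vertex 4.156 -4.326 0.738
vertex 3.976 -3.042 2.261
vertex 3.54 -4.532 1.432
endloop
endfacet
facet normal -0.648 -0.217 0.730
outer loop
vertex 3.54 -4.532 1.432
vertex 3.104 -2.454 1.662
vertex 2.668 -3.944 0.833
endloop
endfacet
facet normal -0.247 -0.847 -0.471
outer loop
vertex 2.668 -3.944 0.833
vertex 4.156 -4.326 0.738
vertex 3.54 -4.532 1.432
endloop
endfacet
facet normal 0.247 0.847 0.471
outer loop
vertex 3.976 -3.042 2.261
vertex 3.72 -2.248 0.968
vertex 3.104 -2.454 1.662
endloop
endfacet
facet normal 0.720 -0.486 0.495
outer loop
vertex 4.592 -2.836 1.567
vertex 3.976 -3.042 2.261
vertex 4.156 -4.326 0.738
endloop
endfacet
facet normal 0.247 0.847 0.471
outer loop
vertex 4.592 -2.836 1.567
vertex 3.72 -2.248 0.968
vertex 3.976 -3.042 2.261
endloop
endfacet
facet normal -0.720 0.486 -0.495
outer loop
vertex 3.104 -2.454 1.662
vertex 3.72 -2.248 0.968
vertex 2.668 -3.944 0.833
endloop
endfacet
facet normal -0.247 -0.847 -0.471
outer loop
vertex 3.284 -3.738 0.139
vertex 4.156 -4.326 0.738
vertex 2.668 -3.944 0.833
endloop
endfacet
facet normal -0.720 0.486 -0.495
outer loop
vertex 2.668 -3.944 0.833
vertex 3.72 -2.248 0.968
vertex 3.284 -3.738 0.139
endloop
endfacet
facet normal 0.648 0.217 -0.730
outer loop
vertex 3.284 -3.738 0.139
vertex 4.592 -2.836 1.567
vertex 4.156 -4.326 0.738
endloop
endfacet
facet normal 0.648 0.217 -0.730
outer loop
vertex 3.72 -2.248 0.968
vertex 4.592 -2.836 1.567
vertex 3.284 -3.738 0.139
endloop
endfacet

endsolid


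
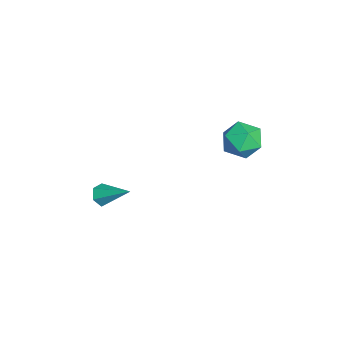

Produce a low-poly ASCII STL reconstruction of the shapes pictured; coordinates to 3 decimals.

solid 
facet normal -0.453 -0.712 -0.536
outer loop
vertex -3.692 -2.522 -4.688
vertex -4.19 -2.508 -4.286
vertex -4.183 -2.126 -4.799
endloop
endfacet
facet normal 0.566 0.523 -0.638
outer loop
vertex -3.692 -2.522 -4.688
vertex -4.183 -2.126 -4.799
vertex -3.35 -1.192 -3.294
endloop
endfacet
facet normal -0.454 -0.712 -0.536
outer loop
vertex -4.183 -2.126 -4.799
vertex -4.19 -2.508 -4.286
vertex -4.68 -2.112 -4.397
endloop
endfacet
facet normal -0.287 0.877 -0.385
outer loop
vertex -4.183 -2.126 -4.799
vertex -4.68 -2.112 -4.397
vertex -3.35 -1.192 -3.294
endloop
endfacet
facet normal -0.454 -0.712 -0.536
outer loop
vertex -4.68 -2.112 -4.397
vertex -4.19 -2.508 -4.286
vertex -4.687 -2.495 -3.883
endloop
endfacet
facet normal -0.723 0.558 0.406
outer loop
vertex -4.68 -2.112 -4.397
vertex -4.687 -2.495 -3.883
vertex -3.35 -1.192 -3.294
endloop
endfacet
facet normal -0.454 -0.711 -0.537
outer loop
vertex -4.687 -2.495 -3.883
vertex -4.19 -2.508 -4.286
vertex -4.197 -2.891 -3.773
endloop
endfacet
facet normal -0.305 -0.115 0.945
outer loop
vertex -4.687 -2.495 -3.883
vertex -4.197 -2.891 -3.773
vertex -3.35 -1.192 -3.294
endloop
endfacet
facet normal -0.454 -0.711 -0.537
outer loop
vertex -4.197 -2.891 -3.773
vertex -4.19 -2.508 -4.286
vertex -3.699 -2.905 -4.175
endloop
endfacet
facet normal 0.547 -0.468 0.694
outer loop
vertex -4.197 -2.891 -3.773
vertex -3.699 -2.905 -4.175
vertex -3.35 -1.192 -3.294
endloop
endfacet
facet normal -0.454 -0.711 -0.537
outer loop
vertex -3.699 -2.905 -4.175
vertex -4.19 -2.508 -4.286
vertex -3.692 -2.522 -4.688
endloop
endfacet
facet normal 0.984 -0.150 -0.098
outer loop
vertex -3.699 -2.905 -4.175
vertex -3.692 -2.522 -4.688
vertex -3.35 -1.192 -3.294
endloop
endfacet
facet normal -0.160 0.370 0.915
outer loop
vertex -4.22 4.76 0.337
vertex -4.428 3.763 0.704
vertex -3.415 4.147 0.726
endloop
endfacet
facet normal 0.314 0.767 0.559
outer loop
vertex -4.22 4.76 0.337
vertex -3.415 4.147 0.726
vertex -3.263 4.737 -0.17
endloop
endfacet
facet normal 0.003 0.999 -0.040
outer loop
vertex -4.22 4.76 0.337
vertex -3.263 4.737 -0.17
vertex -4.18 4.717 -0.744
endloop
endfacet
facet normal -0.664 0.746 -0.054
outer loop
vertex -4.22 4.76 0.337
vertex -4.18 4.717 -0.744
vertex -4.9 4.115 -0.204
endloop
endfacet
facet normal -0.765 0.357 0.536
outer loop
vertex -4.22 4.76 0.337
vertex -4.9 4.115 -0.204
vertex -4.428 3.763 0.704
endloop
endfacet
facet normal 0.861 0.346 0.374
outer loop
vertex -3.263 4.737 -0.17
vertex -3.415 4.147 0.726
vertex -2.88 3.725 -0.116
endloop
endfacet
facet normal 0.092 -0.297 0.950
outer loop
vertex -3.415 4.147 0.726
vertex -4.428 3.763 0.704
vertex -3.6 3.123 0.424
endloop
endfacet
facet normal -0.886 -0.317 0.338
outer loop
vertex -4.428 3.763 0.704
vertex -4.9 4.115 -0.204
vertex -4.517 3.103 -0.15
endloop
endfacet
facet normal -0.723 0.312 -0.616
outer loop
vertex -4.9 4.115 -0.204
vertex -4.18 4.717 -0.744
vertex -4.365 3.693 -1.046
endloop
endfacet
facet normal 0.356 0.721 -0.594
outer loop
vertex -4.18 4.717 -0.744
vertex -3.263 4.737 -0.17
vertex -3.352 4.077 -1.024
endloop
endfacet
facet normal 0.664 -0.746 0.054
outer loop
vertex -3.56 3.08 -0.657
vertex -2.88 3.725 -0.116
vertex -3.6 3.123 0.424
endloop
endfacet
facet normal -0.003 -0.999 0.040
outer loop
vertex -3.56 3.08 -0.657
vertex -3.6 3.123 0.424
vertex -4.517 3.103 -0.15
endloop
endfacet
facet normal -0.314 -0.767 -0.559
outer loop
vertex -3.56 3.08 -0.657
vertex -4.517 3.103 -0.15
vertex -4.365 3.693 -1.046
endloop
endfacet
facet normal 0.160 -0.370 -0.915
outer loop
vertex -3.56 3.08 -0.657
vertex -4.365 3.693 -1.046
vertex -3.352 4.077 -1.024
endloop
endfacet
facet normal 0.765 -0.357 -0.536
outer loop
vertex -3.56 3.08 -0.657
vertex -3.352 4.077 -1.024
vertex -2.88 3.725 -0.116
endloop
endfacet
facet normal 0.723 -0.312 0.616
outer loop
vertex -3.6 3.123 0.424
vertex -2.88 3.725 -0.116
vertex -3.415 4.147 0.726
endloop
endfacet
facet normal -0.356 -0.721 0.594
outer loop
vertex -4.517 3.103 -0.15
vertex -3.6 3.123 0.424
vertex -4.428 3.763 0.704
endloop
endfacet
facet normal -0.861 -0.346 -0.374
outer loop
vertex -4.365 3.693 -1.046
vertex -4.517 3.103 -0.15
vertex -4.9 4.115 -0.204
endloop
endfacet
facet normal -0.092 0.297 -0.950
outer loop
vertex -3.352 4.077 -1.024
vertex -4.365 3.693 -1.046
vertex -4.18 4.717 -0.744
endloop
endfacet
facet normal 0.886 0.317 -0.338
outer loop
vertex -2.88 3.725 -0.116
vertex -3.352 4.077 -1.024
vertex -3.263 4.737 -0.17
endloop
endfacet

endsolid


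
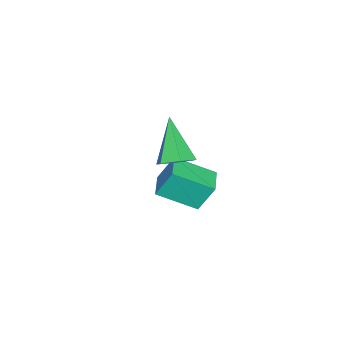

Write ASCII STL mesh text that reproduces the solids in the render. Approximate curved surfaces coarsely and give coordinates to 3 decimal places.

solid 
facet normal -0.949 -0.314 -0.038
outer loop
vertex -3.582 1.029 -0.587
vertex -4.124 2.775 -1.514
vertex -3.303 0.358 -2.012
endloop
endfacet
facet normal 0.265 -0.851 0.453
outer loop
vertex -2.136 0.745 -1.966
vertex -3.582 1.029 -0.587
vertex -3.303 0.358 -2.012
endloop
endfacet
facet normal -0.949 -0.314 -0.038
outer loop
vertex -3.303 0.358 -2.012
vertex -4.124 2.775 -1.514
vertex -3.844 2.104 -2.94
endloop
endfacet
facet normal 0.174 -0.420 -0.891
outer loop
vertex -3.844 2.104 -2.94
vertex -2.136 0.745 -1.966
vertex -3.303 0.358 -2.012
endloop
endfacet
facet normal -0.174 0.419 0.891
outer loop
vertex -3.582 1.029 -0.587
vertex -2.957 3.162 -1.468
vertex -4.124 2.775 -1.514
endloop
endfacet
facet normal 0.264 -0.852 0.453
outer loop
vertex -2.416 1.416 -0.54
vertex -3.582 1.029 -0.587
vertex -2.136 0.745 -1.966
endloop
endfacet
facet normal -0.175 0.419 0.891
outer loop
vertex -2.416 1.416 -0.54
vertex -2.957 3.162 -1.468
vertex -3.582 1.029 -0.587
endloop
endfacet
facet normal -0.265 0.852 -0.453
outer loop
vertex -4.124 2.775 -1.514
vertex -2.957 3.162 -1.468
vertex -3.844 2.104 -2.94
endloop
endfacet
facet normal 0.175 -0.419 -0.891
outer loop
vertex -2.678 2.491 -2.893
vertex -2.136 0.745 -1.966
vertex -3.844 2.104 -2.94
endloop
endfacet
facet normal -0.264 0.852 -0.453
outer loop
vertex -3.844 2.104 -2.94
vertex -2.957 3.162 -1.468
vertex -2.678 2.491 -2.893
endloop
endfacet
facet normal 0.948 0.315 0.038
outer loop
vertex -2.678 2.491 -2.893
vertex -2.416 1.416 -0.54
vertex -2.136 0.745 -1.966
endloop
endfacet
facet normal 0.949 0.314 0.038
outer loop
vertex -2.957 3.162 -1.468
vertex -2.416 1.416 -0.54
vertex -2.678 2.491 -2.893
endloop
endfacet
facet normal 0.617 0.388 -0.685
outer loop
vertex 0.064 2.787 3.175
vertex -0.396 2.416 2.55
vertex -0.596 3.208 2.819
endloop
endfacet
facet normal -0.034 0.614 0.789
outer loop
vertex 0.064 2.787 3.175
vertex -0.596 3.208 2.819
vertex -1.744 1.564 4.05
endloop
endfacet
facet normal 0.616 0.388 -0.685
outer loop
vertex -0.596 3.208 2.819
vertex -0.396 2.416 2.55
vertex -1.056 2.837 2.195
endloop
endfacet
facet normal -0.746 0.645 0.166
outer loop
vertex -0.596 3.208 2.819
vertex -1.056 2.837 2.195
vertex -1.744 1.564 4.05
endloop
endfacet
facet normal 0.616 0.389 -0.685
outer loop
vertex -1.056 2.837 2.195
vertex -0.396 2.416 2.55
vertex -0.856 2.045 1.925
endloop
endfacet
facet normal -0.911 -0.093 -0.402
outer loop
vertex -1.056 2.837 2.195
vertex -0.856 2.045 1.925
vertex -1.744 1.564 4.05
endloop
endfacet
facet normal 0.616 0.389 -0.685
outer loop
vertex -0.856 2.045 1.925
vertex -0.396 2.416 2.55
vertex -0.195 1.625 2.281
endloop
endfacet
facet normal -0.363 -0.865 -0.347
outer loop
vertex -0.856 2.045 1.925
vertex -0.195 1.625 2.281
vertex -1.744 1.564 4.05
endloop
endfacet
facet normal 0.615 0.389 -0.685
outer loop
vertex -0.195 1.625 2.281
vertex -0.396 2.416 2.55
vertex 0.265 1.996 2.905
endloop
endfacet
facet normal 0.349 -0.896 0.275
outer loop
vertex -0.195 1.625 2.281
vertex 0.265 1.996 2.905
vertex -1.744 1.564 4.05
endloop
endfacet
facet normal 0.616 0.390 -0.685
outer loop
vertex 0.265 1.996 2.905
vertex -0.396 2.416 2.55
vertex 0.064 2.787 3.175
endloop
endfacet
facet normal 0.514 -0.157 0.843
outer loop
vertex 0.265 1.996 2.905
vertex 0.064 2.787 3.175
vertex -1.744 1.564 4.05
endloop
endfacet

endsolid


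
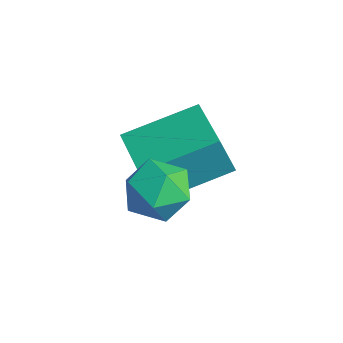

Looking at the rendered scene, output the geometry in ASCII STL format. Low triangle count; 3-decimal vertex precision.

solid 
facet normal -0.986 0.164 0.017
outer loop
vertex -3.873 -2.264 -0.924
vertex -3.524 -0.235 -0.24
vertex -3.823 -1.831 -2.234
endloop
endfacet
facet normal -0.161 -0.935 -0.315
outer loop
vertex -2.176 -2.105 -2.26
vertex -3.873 -2.264 -0.924
vertex -3.823 -1.831 -2.234
endloop
endfacet
facet normal -0.986 0.164 0.017
outer loop
vertex -3.823 -1.831 -2.234
vertex -3.524 -0.235 -0.24
vertex -3.474 0.198 -1.549
endloop
endfacet
facet normal 0.037 0.314 -0.949
outer loop
vertex -3.474 0.198 -1.549
vertex -2.176 -2.105 -2.26
vertex -3.823 -1.831 -2.234
endloop
endfacet
facet normal -0.037 -0.313 0.949
outer loop
vertex -3.873 -2.264 -0.924
vertex -1.877 -0.509 -0.266
vertex -3.524 -0.235 -0.24
endloop
endfacet
facet normal -0.161 -0.935 -0.315
outer loop
vertex -2.226 -2.538 -0.951
vertex -3.873 -2.264 -0.924
vertex -2.176 -2.105 -2.26
endloop
endfacet
facet normal -0.037 -0.314 0.949
outer loop
vertex -2.226 -2.538 -0.951
vertex -1.877 -0.509 -0.266
vertex -3.873 -2.264 -0.924
endloop
endfacet
facet normal 0.161 0.935 0.315
outer loop
vertex -3.524 -0.235 -0.24
vertex -1.877 -0.509 -0.266
vertex -3.474 0.198 -1.549
endloop
endfacet
facet normal 0.037 0.314 -0.949
outer loop
vertex -1.827 -0.076 -1.576
vertex -2.176 -2.105 -2.26
vertex -3.474 0.198 -1.549
endloop
endfacet
facet normal 0.161 0.935 0.315
outer loop
vertex -3.474 0.198 -1.549
vertex -1.877 -0.509 -0.266
vertex -1.827 -0.076 -1.576
endloop
endfacet
facet normal 0.986 -0.164 -0.017
outer loop
vertex -1.827 -0.076 -1.576
vertex -2.226 -2.538 -0.951
vertex -2.176 -2.105 -2.26
endloop
endfacet
facet normal 0.986 -0.164 -0.017
outer loop
vertex -1.877 -0.509 -0.266
vertex -2.226 -2.538 -0.951
vertex -1.827 -0.076 -1.576
endloop
endfacet
facet normal -0.651 0.640 0.409
outer loop
vertex -1.301 -2.385 -0.188
vertex -1.161 -2.778 0.65
vertex -0.628 -2.06 0.375
endloop
endfacet
facet normal -0.323 0.934 -0.153
outer loop
vertex -1.301 -2.385 -0.188
vertex -0.628 -2.06 0.375
vertex -0.466 -2.154 -0.542
endloop
endfacet
facet normal -0.451 0.524 -0.722
outer loop
vertex -1.301 -2.385 -0.188
vertex -0.466 -2.154 -0.542
vertex -0.9 -2.93 -0.834
endloop
endfacet
facet normal -0.858 -0.024 -0.512
outer loop
vertex -1.301 -2.385 -0.188
vertex -0.9 -2.93 -0.834
vertex -1.329 -3.316 -0.097
endloop
endfacet
facet normal -0.981 0.048 0.186
outer loop
vertex -1.301 -2.385 -0.188
vertex -1.329 -3.316 -0.097
vertex -1.161 -2.778 0.65
endloop
endfacet
facet normal 0.379 0.925 -0.028
outer loop
vertex -0.466 -2.154 -0.542
vertex -0.628 -2.06 0.375
vertex 0.189 -2.404 0.077
endloop
endfacet
facet normal -0.151 0.449 0.881
outer loop
vertex -0.628 -2.06 0.375
vertex -1.161 -2.778 0.65
vertex -0.24 -2.79 0.814
endloop
endfacet
facet normal -0.686 -0.508 0.520
outer loop
vertex -1.161 -2.778 0.65
vertex -1.329 -3.316 -0.097
vertex -0.674 -3.566 0.522
endloop
endfacet
facet normal -0.486 -0.625 -0.610
outer loop
vertex -1.329 -3.316 -0.097
vertex -0.9 -2.93 -0.834
vertex -0.512 -3.66 -0.395
endloop
endfacet
facet normal 0.173 0.261 -0.950
outer loop
vertex -0.9 -2.93 -0.834
vertex -0.466 -2.154 -0.542
vertex 0.021 -2.942 -0.67
endloop
endfacet
facet normal 0.858 0.024 0.512
outer loop
vertex 0.161 -3.335 0.168
vertex 0.189 -2.404 0.077
vertex -0.24 -2.79 0.814
endloop
endfacet
facet normal 0.451 -0.524 0.722
outer loop
vertex 0.161 -3.335 0.168
vertex -0.24 -2.79 0.814
vertex -0.674 -3.566 0.522
endloop
endfacet
facet normal 0.323 -0.934 0.153
outer loop
vertex 0.161 -3.335 0.168
vertex -0.674 -3.566 0.522
vertex -0.512 -3.66 -0.395
endloop
endfacet
facet normal 0.651 -0.640 -0.409
outer loop
vertex 0.161 -3.335 0.168
vertex -0.512 -3.66 -0.395
vertex 0.021 -2.942 -0.67
endloop
endfacet
facet normal 0.981 -0.048 -0.186
outer loop
vertex 0.161 -3.335 0.168
vertex 0.021 -2.942 -0.67
vertex 0.189 -2.404 0.077
endloop
endfacet
facet normal 0.486 0.625 0.610
outer loop
vertex -0.24 -2.79 0.814
vertex 0.189 -2.404 0.077
vertex -0.628 -2.06 0.375
endloop
endfacet
facet normal -0.173 -0.261 0.950
outer loop
vertex -0.674 -3.566 0.522
vertex -0.24 -2.79 0.814
vertex -1.161 -2.778 0.65
endloop
endfacet
facet normal -0.379 -0.925 0.028
outer loop
vertex -0.512 -3.66 -0.395
vertex -0.674 -3.566 0.522
vertex -1.329 -3.316 -0.097
endloop
endfacet
facet normal 0.151 -0.449 -0.881
outer loop
vertex 0.021 -2.942 -0.67
vertex -0.512 -3.66 -0.395
vertex -0.9 -2.93 -0.834
endloop
endfacet
facet normal 0.686 0.508 -0.520
outer loop
vertex 0.189 -2.404 0.077
vertex 0.021 -2.942 -0.67
vertex -0.466 -2.154 -0.542
endloop
endfacet

endsolid


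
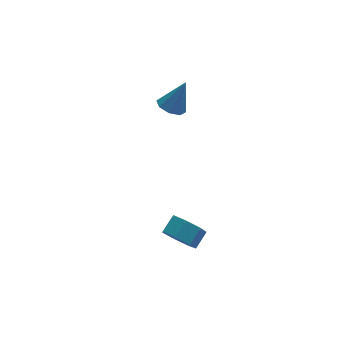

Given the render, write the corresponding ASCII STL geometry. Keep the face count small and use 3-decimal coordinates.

solid 
facet normal -0.685 -0.523 -0.507
outer loop
vertex -1.678 -2.725 -1.944
vertex -2.23 -2.785 -1.136
vertex -2.24 -2.096 -1.833
endloop
endfacet
facet normal 0.306 0.424 -0.852
outer loop
vertex -1.678 -2.725 -1.944
vertex -2.24 -2.096 -1.833
vertex -0.959 -2.175 -1.412
endloop
endfacet
facet normal 0.306 0.425 -0.852
outer loop
vertex -0.959 -2.175 -1.412
vertex -2.24 -2.096 -1.833
vertex -1.521 -1.547 -1.301
endloop
endfacet
facet normal 0.685 0.524 0.506
outer loop
vertex -0.959 -2.175 -1.412
vertex -1.521 -1.547 -1.301
vertex -1.51 -2.235 -0.604
endloop
endfacet
facet normal -0.685 -0.523 -0.507
outer loop
vertex -2.24 -2.096 -1.833
vertex -2.23 -2.785 -1.136
vertex -2.794 -1.986 -1.198
endloop
endfacet
facet normal -0.325 0.842 -0.430
outer loop
vertex -2.24 -2.096 -1.833
vertex -2.794 -1.986 -1.198
vertex -1.521 -1.547 -1.301
endloop
endfacet
facet normal -0.325 0.842 -0.430
outer loop
vertex -1.521 -1.547 -1.301
vertex -2.794 -1.986 -1.198
vertex -2.075 -1.437 -0.666
endloop
endfacet
facet normal 0.685 0.524 0.507
outer loop
vertex -1.521 -1.547 -1.301
vertex -2.075 -1.437 -0.666
vertex -1.51 -2.235 -0.604
endloop
endfacet
facet normal -0.686 -0.523 -0.506
outer loop
vertex -2.794 -1.986 -1.198
vertex -2.23 -2.785 -1.136
vertex -2.923 -2.477 -0.516
endloop
endfacet
facet normal -0.712 0.626 0.316
outer loop
vertex -2.794 -1.986 -1.198
vertex -2.923 -2.477 -0.516
vertex -2.075 -1.437 -0.666
endloop
endfacet
facet normal -0.712 0.626 0.316
outer loop
vertex -2.075 -1.437 -0.666
vertex -2.923 -2.477 -0.516
vertex -2.204 -1.928 0.016
endloop
endfacet
facet normal 0.685 0.524 0.507
outer loop
vertex -2.075 -1.437 -0.666
vertex -2.204 -1.928 0.016
vertex -1.51 -2.235 -0.604
endloop
endfacet
facet normal -0.686 -0.523 -0.506
outer loop
vertex -2.923 -2.477 -0.516
vertex -2.23 -2.785 -1.136
vertex -2.53 -3.2 -0.301
endloop
endfacet
facet normal -0.563 -0.061 0.824
outer loop
vertex -2.923 -2.477 -0.516
vertex -2.53 -3.2 -0.301
vertex -2.204 -1.928 0.016
endloop
endfacet
facet normal -0.563 -0.061 0.824
outer loop
vertex -2.204 -1.928 0.016
vertex -2.53 -3.2 -0.301
vertex -1.811 -2.65 0.231
endloop
endfacet
facet normal 0.685 0.524 0.507
outer loop
vertex -2.204 -1.928 0.016
vertex -1.811 -2.65 0.231
vertex -1.51 -2.235 -0.604
endloop
endfacet
facet normal -0.685 -0.523 -0.506
outer loop
vertex -2.53 -3.2 -0.301
vertex -2.23 -2.785 -1.136
vertex -1.911 -3.61 -0.715
endloop
endfacet
facet normal 0.011 -0.702 0.712
outer loop
vertex -2.53 -3.2 -0.301
vertex -1.911 -3.61 -0.715
vertex -1.811 -2.65 0.231
endloop
endfacet
facet normal 0.011 -0.702 0.712
outer loop
vertex -1.811 -2.65 0.231
vertex -1.911 -3.61 -0.715
vertex -1.191 -3.06 -0.183
endloop
endfacet
facet normal 0.685 0.524 0.507
outer loop
vertex -1.811 -2.65 0.231
vertex -1.191 -3.06 -0.183
vertex -1.51 -2.235 -0.604
endloop
endfacet
facet normal -0.685 -0.524 -0.507
outer loop
vertex -1.911 -3.61 -0.715
vertex -2.23 -2.785 -1.136
vertex -1.531 -3.399 -1.446
endloop
endfacet
facet normal 0.576 -0.815 0.064
outer loop
vertex -1.911 -3.61 -0.715
vertex -1.531 -3.399 -1.446
vertex -1.191 -3.06 -0.183
endloop
endfacet
facet normal 0.576 -0.815 0.064
outer loop
vertex -1.191 -3.06 -0.183
vertex -1.531 -3.399 -1.446
vertex -0.812 -2.849 -0.914
endloop
endfacet
facet normal 0.685 0.523 0.506
outer loop
vertex -1.191 -3.06 -0.183
vertex -0.812 -2.849 -0.914
vertex -1.51 -2.235 -0.604
endloop
endfacet
facet normal -0.685 -0.524 -0.507
outer loop
vertex -1.531 -3.399 -1.446
vertex -2.23 -2.785 -1.136
vertex -1.678 -2.725 -1.944
endloop
endfacet
facet normal 0.708 -0.313 -0.633
outer loop
vertex -1.531 -3.399 -1.446
vertex -1.678 -2.725 -1.944
vertex -0.812 -2.849 -0.914
endloop
endfacet
facet normal 0.708 -0.313 -0.633
outer loop
vertex -0.812 -2.849 -0.914
vertex -1.678 -2.725 -1.944
vertex -0.959 -2.175 -1.412
endloop
endfacet
facet normal 0.685 0.524 0.506
outer loop
vertex -0.812 -2.849 -0.914
vertex -0.959 -2.175 -1.412
vertex -1.51 -2.235 -0.604
endloop
endfacet
facet normal -0.452 -0.088 -0.888
outer loop
vertex 0.264 4.108 2.242
vertex -0.434 3.901 2.618
vertex -0.094 4.606 2.375
endloop
endfacet
facet normal 0.807 0.590 -0.038
outer loop
vertex 0.264 4.108 2.242
vertex -0.094 4.606 2.375
vertex 0.394 4.059 4.242
endloop
endfacet
facet normal -0.453 -0.087 -0.887
outer loop
vertex -0.094 4.606 2.375
vertex -0.434 3.901 2.618
vertex -0.651 4.691 2.651
endloop
endfacet
facet normal 0.249 0.945 0.212
outer loop
vertex -0.094 4.606 2.375
vertex -0.651 4.691 2.651
vertex 0.394 4.059 4.242
endloop
endfacet
facet normal -0.453 -0.087 -0.887
outer loop
vertex -0.651 4.691 2.651
vertex -0.434 3.901 2.618
vertex -1.081 4.313 2.908
endloop
endfacet
facet normal -0.353 0.766 0.536
outer loop
vertex -0.651 4.691 2.651
vertex -1.081 4.313 2.908
vertex 0.394 4.059 4.242
endloop
endfacet
facet normal -0.453 -0.086 -0.888
outer loop
vertex -1.081 4.313 2.908
vertex -0.434 3.901 2.618
vertex -1.132 3.693 2.994
endloop
endfacet
facet normal -0.648 0.157 0.746
outer loop
vertex -1.081 4.313 2.908
vertex -1.132 3.693 2.994
vertex 0.394 4.059 4.242
endloop
endfacet
facet normal -0.452 -0.087 -0.888
outer loop
vertex -1.132 3.693 2.994
vertex -0.434 3.901 2.618
vertex -0.775 3.195 2.861
endloop
endfacet
facet normal -0.461 -0.522 0.717
outer loop
vertex -1.132 3.693 2.994
vertex -0.775 3.195 2.861
vertex 0.394 4.059 4.242
endloop
endfacet
facet normal -0.453 -0.086 -0.887
outer loop
vertex -0.775 3.195 2.861
vertex -0.434 3.901 2.618
vertex -0.217 3.111 2.584
endloop
endfacet
facet normal 0.099 -0.879 0.466
outer loop
vertex -0.775 3.195 2.861
vertex -0.217 3.111 2.584
vertex 0.394 4.059 4.242
endloop
endfacet
facet normal -0.453 -0.086 -0.888
outer loop
vertex -0.217 3.111 2.584
vertex -0.434 3.901 2.618
vertex 0.213 3.489 2.328
endloop
endfacet
facet normal 0.700 -0.700 0.142
outer loop
vertex -0.217 3.111 2.584
vertex 0.213 3.489 2.328
vertex 0.394 4.059 4.242
endloop
endfacet
facet normal -0.453 -0.086 -0.888
outer loop
vertex 0.213 3.489 2.328
vertex -0.434 3.901 2.618
vertex 0.264 4.108 2.242
endloop
endfacet
facet normal 0.994 -0.091 -0.067
outer loop
vertex 0.213 3.489 2.328
vertex 0.264 4.108 2.242
vertex 0.394 4.059 4.242
endloop
endfacet

endsolid


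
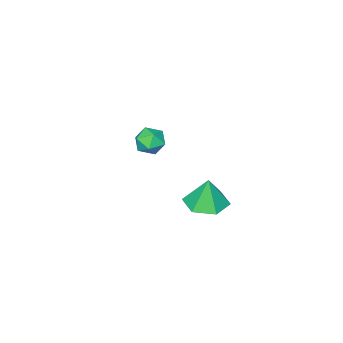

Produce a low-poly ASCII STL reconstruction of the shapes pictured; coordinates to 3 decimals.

solid 
facet normal 0.006 -0.074 -0.997
outer loop
vertex 3.601 3.494 -2.419
vertex 2.615 3.328 -2.413
vertex 2.964 4.263 -2.48
endloop
endfacet
facet normal 0.654 0.580 0.486
outer loop
vertex 3.601 3.494 -2.419
vertex 2.964 4.263 -2.48
vertex 2.605 3.432 -1.007
endloop
endfacet
facet normal 0.006 -0.074 -0.997
outer loop
vertex 2.964 4.263 -2.48
vertex 2.615 3.328 -2.413
vertex 1.978 4.096 -2.474
endloop
endfacet
facet normal -0.146 0.876 0.459
outer loop
vertex 2.964 4.263 -2.48
vertex 1.978 4.096 -2.474
vertex 2.605 3.432 -1.007
endloop
endfacet
facet normal 0.006 -0.074 -0.997
outer loop
vertex 1.978 4.096 -2.474
vertex 2.615 3.328 -2.413
vertex 1.628 3.162 -2.407
endloop
endfacet
facet normal -0.802 0.336 0.495
outer loop
vertex 1.978 4.096 -2.474
vertex 1.628 3.162 -2.407
vertex 2.605 3.432 -1.007
endloop
endfacet
facet normal 0.006 -0.074 -0.997
outer loop
vertex 1.628 3.162 -2.407
vertex 2.615 3.328 -2.413
vertex 2.265 2.393 -2.346
endloop
endfacet
facet normal -0.660 -0.503 0.558
outer loop
vertex 1.628 3.162 -2.407
vertex 2.265 2.393 -2.346
vertex 2.605 3.432 -1.007
endloop
endfacet
facet normal 0.006 -0.074 -0.997
outer loop
vertex 2.265 2.393 -2.346
vertex 2.615 3.328 -2.413
vertex 3.251 2.559 -2.352
endloop
endfacet
facet normal 0.138 -0.799 0.585
outer loop
vertex 2.265 2.393 -2.346
vertex 3.251 2.559 -2.352
vertex 2.605 3.432 -1.007
endloop
endfacet
facet normal 0.006 -0.074 -0.997
outer loop
vertex 3.251 2.559 -2.352
vertex 2.615 3.328 -2.413
vertex 3.601 3.494 -2.419
endloop
endfacet
facet normal 0.795 -0.258 0.549
outer loop
vertex 3.251 2.559 -2.352
vertex 3.601 3.494 -2.419
vertex 2.605 3.432 -1.007
endloop
endfacet
facet normal 0.240 0.920 -0.311
outer loop
vertex 0.782 -1.645 -3.118
vertex 0.478 -1.342 -2.457
vertex 1.239 -1.549 -2.482
endloop
endfacet
facet normal 0.698 0.437 -0.567
outer loop
vertex 0.782 -1.645 -3.118
vertex 1.239 -1.549 -2.482
vertex 1.298 -2.206 -2.915
endloop
endfacet
facet normal 0.326 -0.042 -0.944
outer loop
vertex 0.782 -1.645 -3.118
vertex 1.298 -2.206 -2.915
vertex 0.574 -2.405 -3.156
endloop
endfacet
facet normal -0.361 0.145 -0.921
outer loop
vertex 0.782 -1.645 -3.118
vertex 0.574 -2.405 -3.156
vertex 0.067 -1.871 -2.873
endloop
endfacet
facet normal -0.415 0.739 -0.530
outer loop
vertex 0.782 -1.645 -3.118
vertex 0.067 -1.871 -2.873
vertex 0.478 -1.342 -2.457
endloop
endfacet
facet normal 0.995 0.098 -0.014
outer loop
vertex 1.298 -2.206 -2.915
vertex 1.239 -1.549 -2.482
vertex 1.313 -2.249 -2.127
endloop
endfacet
facet normal 0.253 0.881 0.401
outer loop
vertex 1.239 -1.549 -2.482
vertex 0.478 -1.342 -2.457
vertex 0.806 -1.715 -1.844
endloop
endfacet
facet normal -0.807 0.589 0.048
outer loop
vertex 0.478 -1.342 -2.457
vertex 0.067 -1.871 -2.873
vertex 0.082 -1.914 -2.085
endloop
endfacet
facet normal -0.720 -0.373 -0.586
outer loop
vertex 0.067 -1.871 -2.873
vertex 0.574 -2.405 -3.156
vertex 0.141 -2.571 -2.518
endloop
endfacet
facet normal 0.393 -0.677 -0.622
outer loop
vertex 0.574 -2.405 -3.156
vertex 1.298 -2.206 -2.915
vertex 0.902 -2.778 -2.543
endloop
endfacet
facet normal 0.361 -0.145 0.921
outer loop
vertex 0.598 -2.475 -1.882
vertex 1.313 -2.249 -2.127
vertex 0.806 -1.715 -1.844
endloop
endfacet
facet normal -0.326 0.042 0.944
outer loop
vertex 0.598 -2.475 -1.882
vertex 0.806 -1.715 -1.844
vertex 0.082 -1.914 -2.085
endloop
endfacet
facet normal -0.698 -0.437 0.567
outer loop
vertex 0.598 -2.475 -1.882
vertex 0.082 -1.914 -2.085
vertex 0.141 -2.571 -2.518
endloop
endfacet
facet normal -0.240 -0.920 0.311
outer loop
vertex 0.598 -2.475 -1.882
vertex 0.141 -2.571 -2.518
vertex 0.902 -2.778 -2.543
endloop
endfacet
facet normal 0.415 -0.739 0.530
outer loop
vertex 0.598 -2.475 -1.882
vertex 0.902 -2.778 -2.543
vertex 1.313 -2.249 -2.127
endloop
endfacet
facet normal 0.720 0.373 0.586
outer loop
vertex 0.806 -1.715 -1.844
vertex 1.313 -2.249 -2.127
vertex 1.239 -1.549 -2.482
endloop
endfacet
facet normal -0.393 0.677 0.622
outer loop
vertex 0.082 -1.914 -2.085
vertex 0.806 -1.715 -1.844
vertex 0.478 -1.342 -2.457
endloop
endfacet
facet normal -0.995 -0.098 0.014
outer loop
vertex 0.141 -2.571 -2.518
vertex 0.082 -1.914 -2.085
vertex 0.067 -1.871 -2.873
endloop
endfacet
facet normal -0.253 -0.881 -0.401
outer loop
vertex 0.902 -2.778 -2.543
vertex 0.141 -2.571 -2.518
vertex 0.574 -2.405 -3.156
endloop
endfacet
facet normal 0.807 -0.589 -0.048
outer loop
vertex 1.313 -2.249 -2.127
vertex 0.902 -2.778 -2.543
vertex 1.298 -2.206 -2.915
endloop
endfacet

endsolid


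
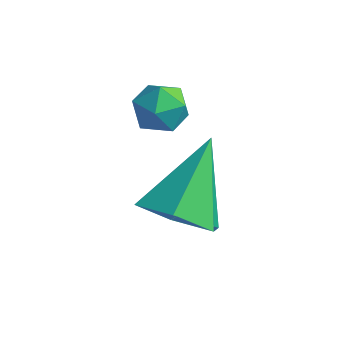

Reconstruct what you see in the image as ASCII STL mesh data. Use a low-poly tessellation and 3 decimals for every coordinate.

solid 
facet normal -0.652 -0.017 0.758
outer loop
vertex -4.089 2.175 3.598
vertex -4.004 1.468 3.655
vertex -3.583 1.91 4.027
endloop
endfacet
facet normal -0.305 0.606 0.735
outer loop
vertex -4.089 2.175 3.598
vertex -3.583 1.91 4.027
vertex -3.442 2.478 3.617
endloop
endfacet
facet normal -0.424 0.900 0.096
outer loop
vertex -4.089 2.175 3.598
vertex -3.442 2.478 3.617
vertex -3.776 2.387 2.991
endloop
endfacet
facet normal -0.844 0.460 -0.275
outer loop
vertex -4.089 2.175 3.598
vertex -3.776 2.387 2.991
vertex -4.124 1.763 3.015
endloop
endfacet
facet normal -0.985 -0.108 0.135
outer loop
vertex -4.089 2.175 3.598
vertex -4.124 1.763 3.015
vertex -4.004 1.468 3.655
endloop
endfacet
facet normal 0.395 0.471 0.789
outer loop
vertex -3.442 2.478 3.617
vertex -3.583 1.91 4.027
vertex -2.956 1.957 3.685
endloop
endfacet
facet normal -0.167 -0.537 0.827
outer loop
vertex -3.583 1.91 4.027
vertex -4.004 1.468 3.655
vertex -3.304 1.333 3.709
endloop
endfacet
facet normal -0.707 -0.683 -0.182
outer loop
vertex -4.004 1.468 3.655
vertex -4.124 1.763 3.015
vertex -3.638 1.242 3.083
endloop
endfacet
facet normal -0.479 0.235 -0.846
outer loop
vertex -4.124 1.763 3.015
vertex -3.776 2.387 2.991
vertex -3.497 1.81 2.673
endloop
endfacet
facet normal 0.202 0.948 -0.246
outer loop
vertex -3.776 2.387 2.991
vertex -3.442 2.478 3.617
vertex -3.076 2.252 3.045
endloop
endfacet
facet normal 0.844 -0.460 0.275
outer loop
vertex -2.991 1.545 3.102
vertex -2.956 1.957 3.685
vertex -3.304 1.333 3.709
endloop
endfacet
facet normal 0.424 -0.900 -0.096
outer loop
vertex -2.991 1.545 3.102
vertex -3.304 1.333 3.709
vertex -3.638 1.242 3.083
endloop
endfacet
facet normal 0.305 -0.606 -0.735
outer loop
vertex -2.991 1.545 3.102
vertex -3.638 1.242 3.083
vertex -3.497 1.81 2.673
endloop
endfacet
facet normal 0.652 0.017 -0.758
outer loop
vertex -2.991 1.545 3.102
vertex -3.497 1.81 2.673
vertex -3.076 2.252 3.045
endloop
endfacet
facet normal 0.985 0.108 -0.135
outer loop
vertex -2.991 1.545 3.102
vertex -3.076 2.252 3.045
vertex -2.956 1.957 3.685
endloop
endfacet
facet normal 0.479 -0.235 0.846
outer loop
vertex -3.304 1.333 3.709
vertex -2.956 1.957 3.685
vertex -3.583 1.91 4.027
endloop
endfacet
facet normal -0.202 -0.948 0.246
outer loop
vertex -3.638 1.242 3.083
vertex -3.304 1.333 3.709
vertex -4.004 1.468 3.655
endloop
endfacet
facet normal -0.395 -0.471 -0.789
outer loop
vertex -3.497 1.81 2.673
vertex -3.638 1.242 3.083
vertex -4.124 1.763 3.015
endloop
endfacet
facet normal 0.167 0.537 -0.827
outer loop
vertex -3.076 2.252 3.045
vertex -3.497 1.81 2.673
vertex -3.776 2.387 2.991
endloop
endfacet
facet normal 0.707 0.683 0.182
outer loop
vertex -2.956 1.957 3.685
vertex -3.076 2.252 3.045
vertex -3.442 2.478 3.617
endloop
endfacet
facet normal 0.067 -0.710 -0.701
outer loop
vertex -1.607 1.278 0.642
vertex -2.299 0.701 1.161
vertex -2.622 1.38 0.442
endloop
endfacet
facet normal 0.163 0.920 -0.356
outer loop
vertex -1.607 1.278 0.642
vertex -2.622 1.38 0.442
vertex -2.441 2.199 2.639
endloop
endfacet
facet normal 0.068 -0.710 -0.701
outer loop
vertex -2.622 1.38 0.442
vertex -2.299 0.701 1.161
vertex -3.315 0.802 0.96
endloop
endfacet
facet normal -0.710 0.677 -0.194
outer loop
vertex -2.622 1.38 0.442
vertex -3.315 0.802 0.96
vertex -2.441 2.199 2.639
endloop
endfacet
facet normal 0.068 -0.710 -0.700
outer loop
vertex -3.315 0.802 0.96
vertex -2.299 0.701 1.161
vertex -2.992 0.124 1.679
endloop
endfacet
facet normal -0.898 0.036 0.438
outer loop
vertex -3.315 0.802 0.96
vertex -2.992 0.124 1.679
vertex -2.441 2.199 2.639
endloop
endfacet
facet normal 0.067 -0.710 -0.701
outer loop
vertex -2.992 0.124 1.679
vertex -2.299 0.701 1.161
vertex -1.976 0.022 1.879
endloop
endfacet
facet normal -0.215 -0.362 0.907
outer loop
vertex -2.992 0.124 1.679
vertex -1.976 0.022 1.879
vertex -2.441 2.199 2.639
endloop
endfacet
facet normal 0.067 -0.710 -0.701
outer loop
vertex -1.976 0.022 1.879
vertex -2.299 0.701 1.161
vertex -1.284 0.599 1.361
endloop
endfacet
facet normal 0.657 -0.120 0.744
outer loop
vertex -1.976 0.022 1.879
vertex -1.284 0.599 1.361
vertex -2.441 2.199 2.639
endloop
endfacet
facet normal 0.067 -0.710 -0.701
outer loop
vertex -1.284 0.599 1.361
vertex -2.299 0.701 1.161
vertex -1.607 1.278 0.642
endloop
endfacet
facet normal 0.846 0.522 0.113
outer loop
vertex -1.284 0.599 1.361
vertex -1.607 1.278 0.642
vertex -2.441 2.199 2.639
endloop
endfacet

endsolid
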